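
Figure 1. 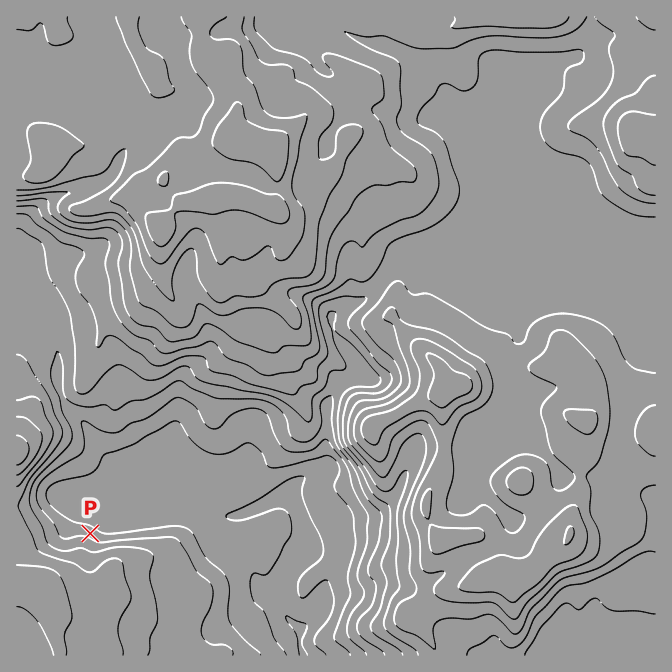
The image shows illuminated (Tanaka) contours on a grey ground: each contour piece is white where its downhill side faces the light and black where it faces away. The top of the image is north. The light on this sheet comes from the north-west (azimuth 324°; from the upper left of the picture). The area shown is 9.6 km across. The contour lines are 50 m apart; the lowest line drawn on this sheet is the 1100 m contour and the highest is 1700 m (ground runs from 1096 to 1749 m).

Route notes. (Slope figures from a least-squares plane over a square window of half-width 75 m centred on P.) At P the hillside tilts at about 17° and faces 27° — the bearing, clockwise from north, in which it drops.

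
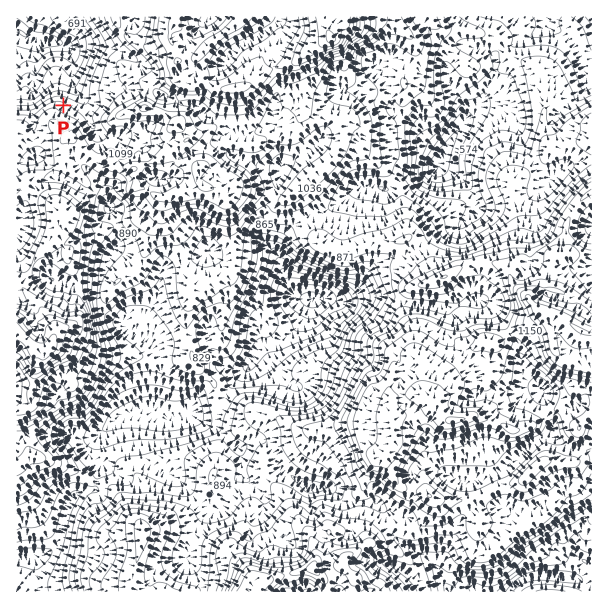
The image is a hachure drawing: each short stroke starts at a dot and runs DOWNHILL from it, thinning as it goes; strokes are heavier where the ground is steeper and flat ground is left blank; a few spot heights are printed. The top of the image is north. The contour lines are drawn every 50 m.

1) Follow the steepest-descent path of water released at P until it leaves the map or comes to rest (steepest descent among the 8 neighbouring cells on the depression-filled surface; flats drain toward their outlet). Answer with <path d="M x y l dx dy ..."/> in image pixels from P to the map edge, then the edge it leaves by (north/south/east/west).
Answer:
<path d="M63 105l9-9 0-42-10-10-3-2-5 0-1-1-18 0-2-2-3 0-3-3-3 0-7-6"/>
exit: west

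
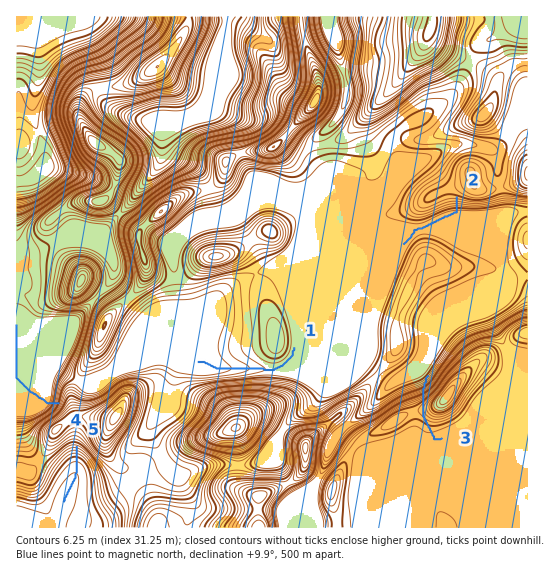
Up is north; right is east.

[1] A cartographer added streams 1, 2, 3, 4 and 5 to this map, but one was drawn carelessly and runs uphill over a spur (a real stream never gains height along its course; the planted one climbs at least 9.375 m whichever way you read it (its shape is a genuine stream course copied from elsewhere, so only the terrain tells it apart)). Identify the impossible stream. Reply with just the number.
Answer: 3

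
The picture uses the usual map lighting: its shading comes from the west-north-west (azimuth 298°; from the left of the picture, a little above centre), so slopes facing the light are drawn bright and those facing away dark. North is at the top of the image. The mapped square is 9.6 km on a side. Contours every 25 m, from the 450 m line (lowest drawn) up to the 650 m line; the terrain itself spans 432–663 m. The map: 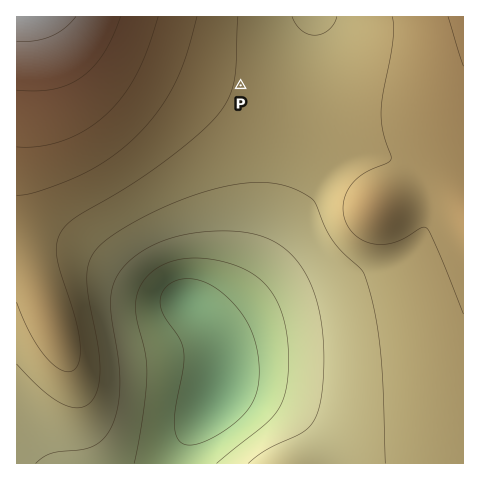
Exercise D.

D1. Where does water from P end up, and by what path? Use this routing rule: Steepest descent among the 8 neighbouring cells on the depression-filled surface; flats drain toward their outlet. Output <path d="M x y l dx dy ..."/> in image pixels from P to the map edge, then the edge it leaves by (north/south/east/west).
<path d="M241 85l33 0 30-29 0-7 1-1 1-12 2-5 0-5 1-1 2-8"/>
exit: north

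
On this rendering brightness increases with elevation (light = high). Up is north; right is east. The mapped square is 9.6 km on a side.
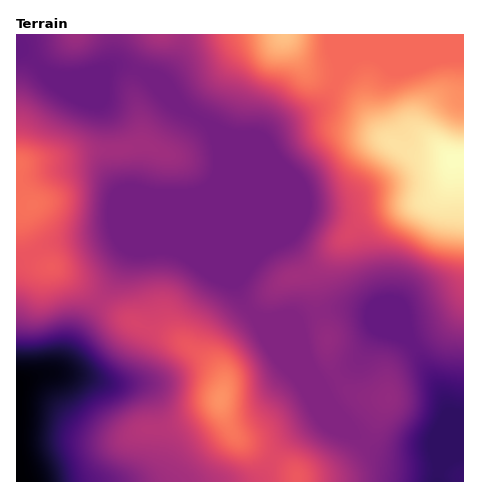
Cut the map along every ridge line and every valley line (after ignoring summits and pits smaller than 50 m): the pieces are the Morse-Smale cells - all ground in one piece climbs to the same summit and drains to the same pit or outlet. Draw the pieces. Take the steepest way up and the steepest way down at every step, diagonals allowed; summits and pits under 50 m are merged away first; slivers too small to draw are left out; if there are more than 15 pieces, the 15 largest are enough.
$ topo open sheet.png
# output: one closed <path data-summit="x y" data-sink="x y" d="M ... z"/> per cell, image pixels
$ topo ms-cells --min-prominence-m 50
<path data-summit="463 159" data-sink="438 481" d="M336 82l-5 11-10 12-41 21-15 12-9-2-21 0-24-8 7 20 0 23-2 5 0 59 30 71 71 73 15 28 23 28 20 15 17 6 42-6 6 14-3 17 26 1 1-321-11-1-9-5-27-1-26-12-16-15-17-29-8-8z"/><path data-summit="221 400" data-sink="438 481" d="M120 66l-8 1-8 4-29 5-27-2 13 12 40 17 9 26 3 41 9 20 17 0 27 5 32-3-51 50-19 8-13 30-15 21 24 17 58 24 27 19 10 10 5 9-4 24 13 30 11 10 47 25 6 7 1 6 139 0 3-18-6-14-42 6-13-3-12-8-17-15-3-6-19-24-11-21-71-73-30-71 0-59 2-5 0-23-7-20-10-9-30-17-26-28z"/><path data-summit="221 400" data-sink="17 481" d="M102 301l-4 2-12 16-24 48-7 5-26 6-13 9 1 95 280-1 0-5-6-7-47-25-11-10-13-30 4-24-5-9-10-10-27-19-58-24z"/><path data-summit="33 205" data-sink="438 481" d="M20 50l-4 1 0 113 2 1 4 27 10 13-9 9 0 18 9 22 8 9 23 10 36 27 16-20 13-30 19-8 50-49-31 2-27-5-17 0-9-20-3-41-9-26-40-17z"/><path data-summit="463 159" data-sink="17 481" d="M463 34l-126 0 0 26 2 15-2 7 13 8 8 8 17 29 16 15 26 12 27 1 9 5 10 0z"/><path data-summit="285 35" data-sink="438 481" d="M284 34l-102 0 0 12-4 11-14 21-17-3 24 27 30 17 9 8 25 9 21 0 9 2 15-12 41-21 15-21-2-3-26-9-11-14z"/><path data-summit="33 205" data-sink="17 481" d="M18 165l-2 0 1 221 18-10 20-4 8-6 16-35 21-30-37-28-23-10-8-9-10-28 1-12 9-9-10-13z"/><path data-summit="463 159" data-sink="438 481" d="M181 34l-164 0-1 16 9 3 18 18 14 5 18 0 29-5 8-4 8-1 12 2 14 7 18 3 12-17 5-10z"/><path data-summit="285 35" data-sink="17 481" d="M336 34l-52 1 13 23 11 14 28 10 3-7z"/>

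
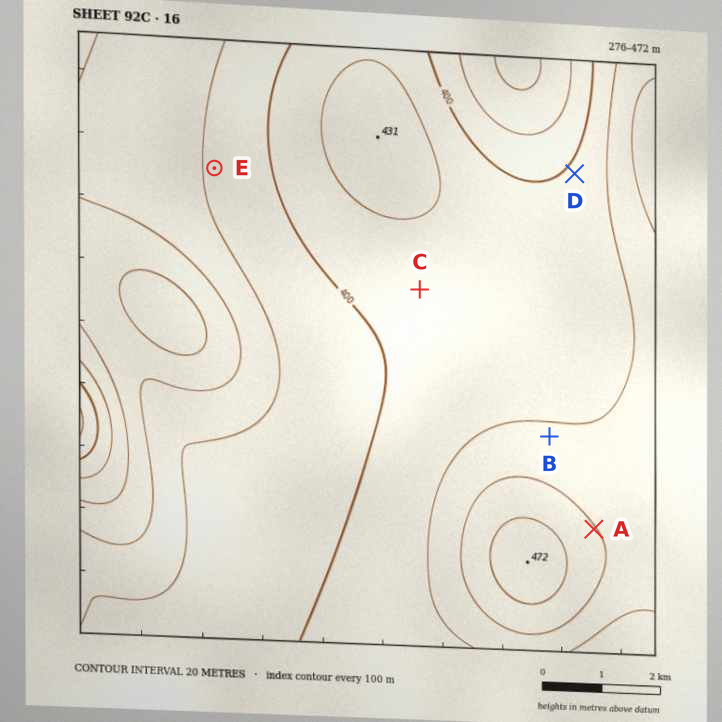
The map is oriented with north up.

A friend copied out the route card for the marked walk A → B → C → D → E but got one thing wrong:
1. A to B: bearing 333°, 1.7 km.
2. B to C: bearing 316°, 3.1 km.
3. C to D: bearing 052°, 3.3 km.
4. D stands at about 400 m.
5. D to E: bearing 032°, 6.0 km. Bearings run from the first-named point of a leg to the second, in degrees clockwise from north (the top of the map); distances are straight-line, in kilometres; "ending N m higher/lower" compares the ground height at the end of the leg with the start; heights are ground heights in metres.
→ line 5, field bearing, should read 268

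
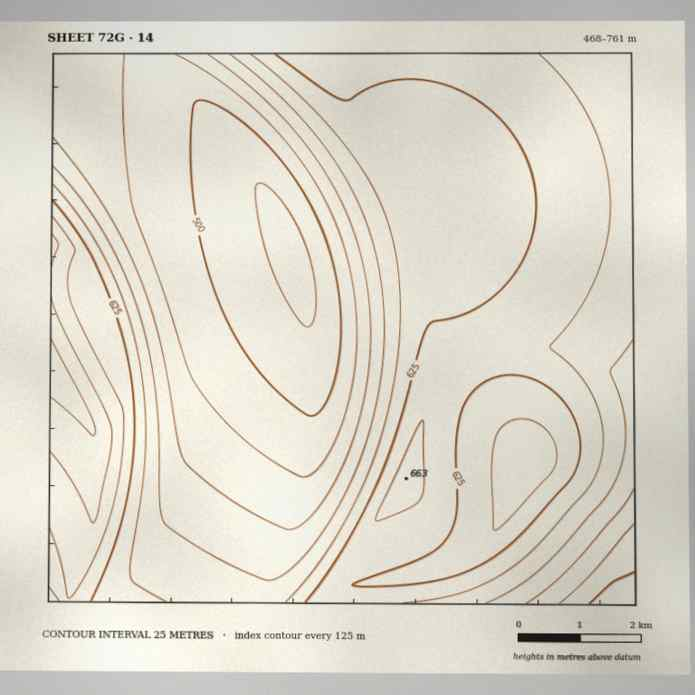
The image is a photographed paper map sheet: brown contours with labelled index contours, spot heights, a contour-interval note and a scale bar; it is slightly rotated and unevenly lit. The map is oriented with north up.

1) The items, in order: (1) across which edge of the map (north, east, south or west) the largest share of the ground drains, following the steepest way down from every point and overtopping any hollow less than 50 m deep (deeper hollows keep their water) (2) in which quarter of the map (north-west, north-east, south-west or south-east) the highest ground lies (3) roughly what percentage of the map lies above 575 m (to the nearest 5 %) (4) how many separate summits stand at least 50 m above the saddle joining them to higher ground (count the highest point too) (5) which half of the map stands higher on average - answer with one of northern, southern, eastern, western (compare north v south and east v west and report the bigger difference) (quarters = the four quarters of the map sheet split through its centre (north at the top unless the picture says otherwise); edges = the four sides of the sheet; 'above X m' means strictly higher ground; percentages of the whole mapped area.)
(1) Most of the ground drains across the northern edge.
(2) Look to the south-east quarter for the highest ground.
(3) Ground above 575 m makes up about 65 % of the sheet.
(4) Counting only tops that stand 50 m proud, the map has 2 summits.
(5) The eastern half stands higher on average than the western half.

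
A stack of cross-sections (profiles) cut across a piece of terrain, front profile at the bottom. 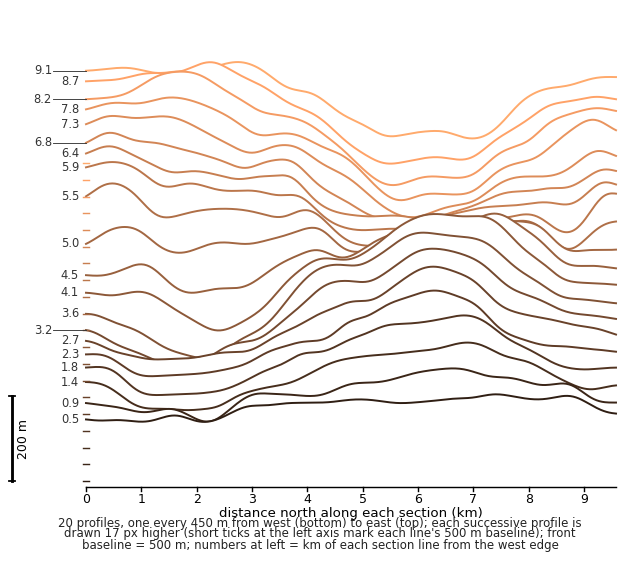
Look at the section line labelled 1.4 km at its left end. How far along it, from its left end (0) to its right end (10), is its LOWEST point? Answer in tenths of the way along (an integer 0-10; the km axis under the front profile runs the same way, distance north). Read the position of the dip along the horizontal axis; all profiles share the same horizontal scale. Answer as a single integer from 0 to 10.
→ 2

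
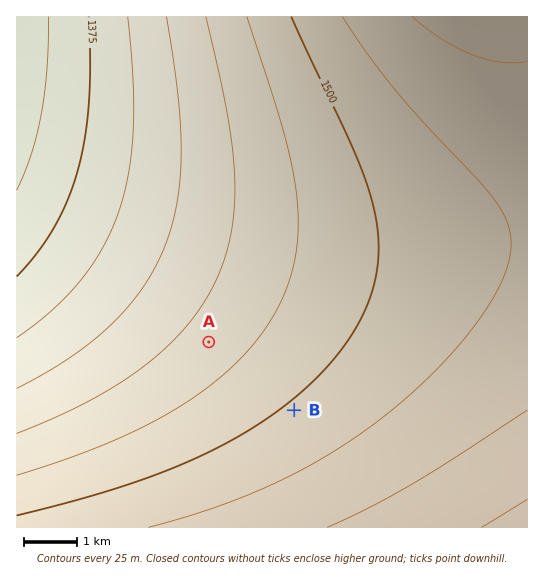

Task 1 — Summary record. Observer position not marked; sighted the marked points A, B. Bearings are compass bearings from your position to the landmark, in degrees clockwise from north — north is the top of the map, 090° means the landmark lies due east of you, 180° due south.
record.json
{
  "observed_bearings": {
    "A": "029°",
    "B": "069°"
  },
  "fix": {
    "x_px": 138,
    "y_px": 470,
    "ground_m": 1495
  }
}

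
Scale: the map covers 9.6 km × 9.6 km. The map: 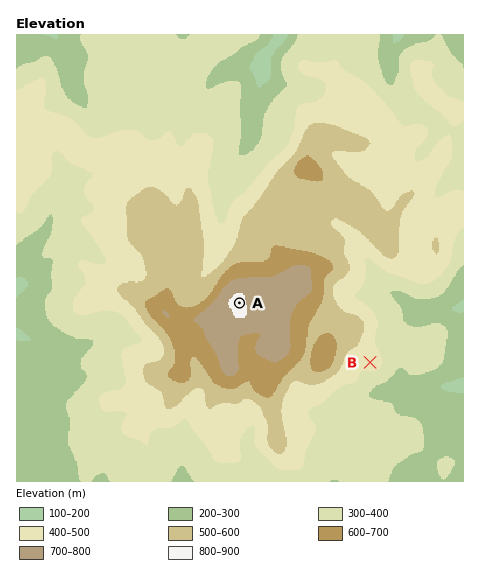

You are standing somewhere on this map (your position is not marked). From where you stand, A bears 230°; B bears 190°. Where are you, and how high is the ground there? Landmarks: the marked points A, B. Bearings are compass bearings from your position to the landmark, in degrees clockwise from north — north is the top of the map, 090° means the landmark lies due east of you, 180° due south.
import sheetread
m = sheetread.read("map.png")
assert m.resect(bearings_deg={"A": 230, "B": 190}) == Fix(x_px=405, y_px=164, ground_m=410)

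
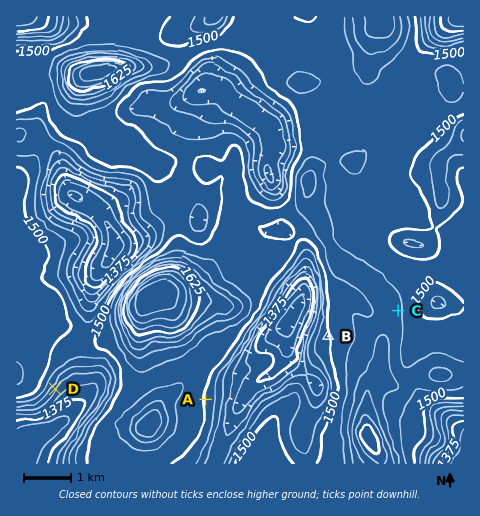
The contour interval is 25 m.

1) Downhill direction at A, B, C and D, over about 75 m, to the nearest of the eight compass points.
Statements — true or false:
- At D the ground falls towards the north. false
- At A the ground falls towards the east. true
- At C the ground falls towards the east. true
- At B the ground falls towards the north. false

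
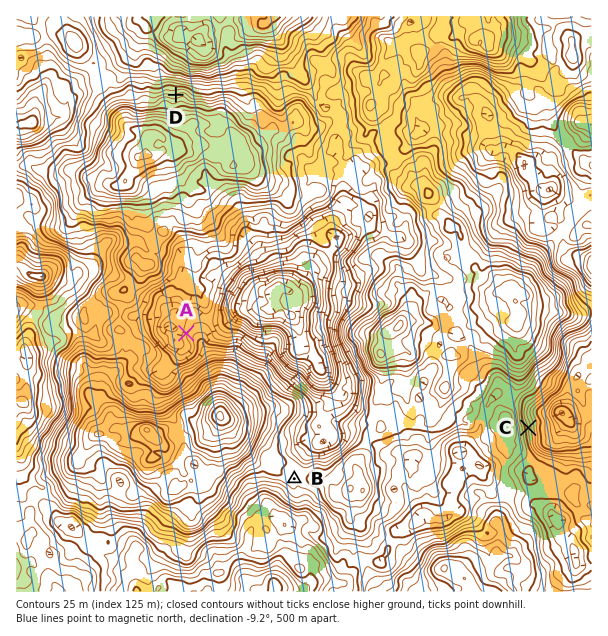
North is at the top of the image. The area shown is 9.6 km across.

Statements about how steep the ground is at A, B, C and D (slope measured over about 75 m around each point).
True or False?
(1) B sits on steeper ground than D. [False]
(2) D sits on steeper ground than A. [True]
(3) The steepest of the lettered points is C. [True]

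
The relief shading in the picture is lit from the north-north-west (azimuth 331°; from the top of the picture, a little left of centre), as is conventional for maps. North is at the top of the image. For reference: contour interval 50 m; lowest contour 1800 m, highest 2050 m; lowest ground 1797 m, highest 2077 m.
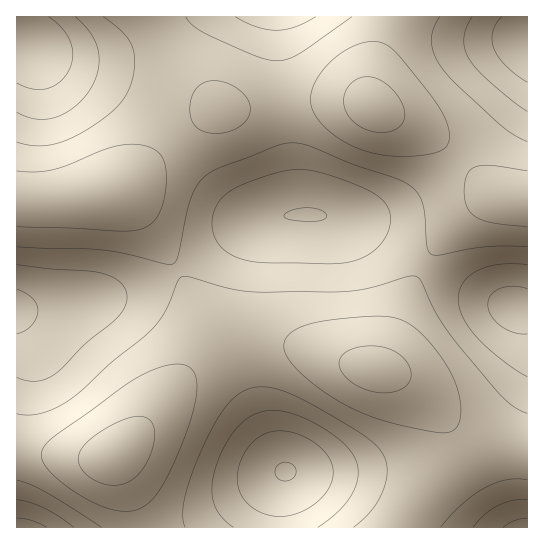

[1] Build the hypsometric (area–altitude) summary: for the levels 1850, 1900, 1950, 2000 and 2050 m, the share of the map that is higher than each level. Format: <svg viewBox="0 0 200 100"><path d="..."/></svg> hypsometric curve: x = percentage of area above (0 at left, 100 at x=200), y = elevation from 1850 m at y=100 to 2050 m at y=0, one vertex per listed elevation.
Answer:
<svg viewBox="0 0 200 100"><path d="M189 100l-32-25-44-25-71-25-35-25"/></svg>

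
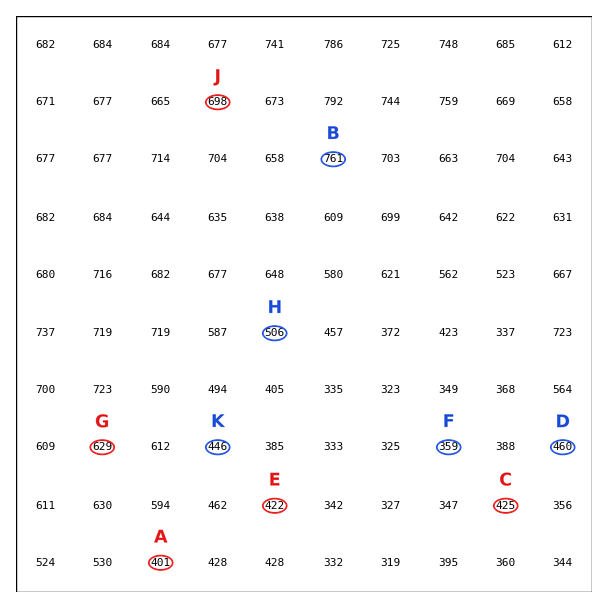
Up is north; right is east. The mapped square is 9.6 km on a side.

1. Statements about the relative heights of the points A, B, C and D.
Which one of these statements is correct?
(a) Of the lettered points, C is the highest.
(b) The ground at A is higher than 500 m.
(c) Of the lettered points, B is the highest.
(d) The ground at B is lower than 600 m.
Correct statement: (c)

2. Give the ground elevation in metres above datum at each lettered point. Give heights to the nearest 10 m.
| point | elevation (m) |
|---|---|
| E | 420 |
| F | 360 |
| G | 630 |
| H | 510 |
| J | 700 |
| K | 450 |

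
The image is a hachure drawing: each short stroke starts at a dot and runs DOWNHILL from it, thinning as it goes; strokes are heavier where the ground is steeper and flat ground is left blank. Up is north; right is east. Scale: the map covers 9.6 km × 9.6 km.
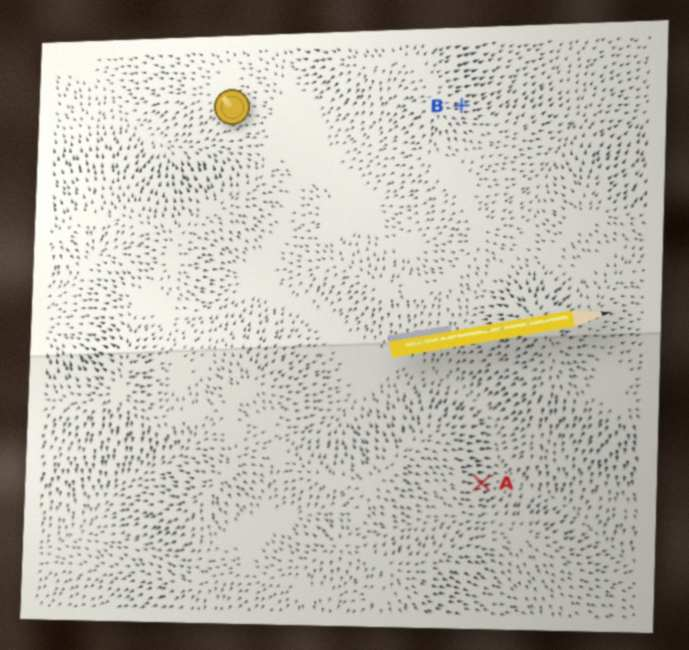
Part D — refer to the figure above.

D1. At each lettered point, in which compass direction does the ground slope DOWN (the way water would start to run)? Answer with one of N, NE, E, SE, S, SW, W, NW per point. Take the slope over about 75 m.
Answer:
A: E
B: E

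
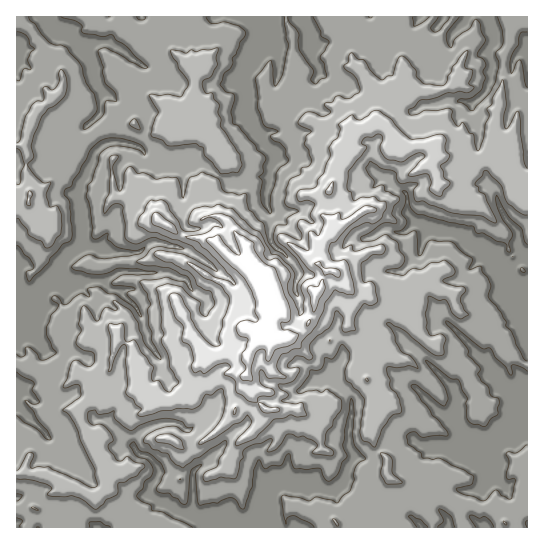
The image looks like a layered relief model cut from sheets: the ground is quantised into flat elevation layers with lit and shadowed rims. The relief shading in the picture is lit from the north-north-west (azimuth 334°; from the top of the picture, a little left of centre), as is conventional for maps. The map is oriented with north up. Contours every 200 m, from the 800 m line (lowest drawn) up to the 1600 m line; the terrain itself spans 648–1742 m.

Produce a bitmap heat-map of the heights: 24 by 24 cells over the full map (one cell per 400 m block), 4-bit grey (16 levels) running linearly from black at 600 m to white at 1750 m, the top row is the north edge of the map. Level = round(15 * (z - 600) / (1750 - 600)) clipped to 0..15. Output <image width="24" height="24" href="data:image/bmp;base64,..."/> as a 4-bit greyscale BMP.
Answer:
<image width="24" height="24" href="data:image/bmp;base64,Qk2WAQAAAAAAAHYAAAAoAAAAGAAAABgAAAABAAQAAAAAACABAAATCwAAEwsAABAAAAAAAAAAAAAAABEREQAiIiIAMzMzAERERABVVVUAZmZmAHd3dwCIiIgAmZmZAKqqqgC7u7sAzMzMAN3d3QDu7u4A////AERERDIRESNERDMzREVWVCMzMSIjVUQzM1ZVdTVFUhIyRUQyI0RGVEdlZERSRTIhEzNGVWZoiGZTZDMiESNWZ4d3mph0ZkIjMSNXeIiYu4ZUdjMjITNWiHiqzKdVdlNDIiJGiGm73tl2dkVCMyNGdmqq3tyYdmVEMhI0VHuJztu5h3VUISESJGeKzsrLh2ZUISMjM2iL7ZrKhkVSEkYiNWit2Yq4ZTIhMmczR6ialVeqliJFRHUjVnZ2U1iohkd2R1VCVVVVQ0aYZXh2Z1VDREVWUyV5eIh2dlVERFZmMjV5iXd1ZVVDRFZ1I0VXh2VTZUVTNVVkEzRFZnZURDRCREVkEjM1VWRUMyMhI1VVISI0REQ0IzEjNERDISI1RDMjJA=="/>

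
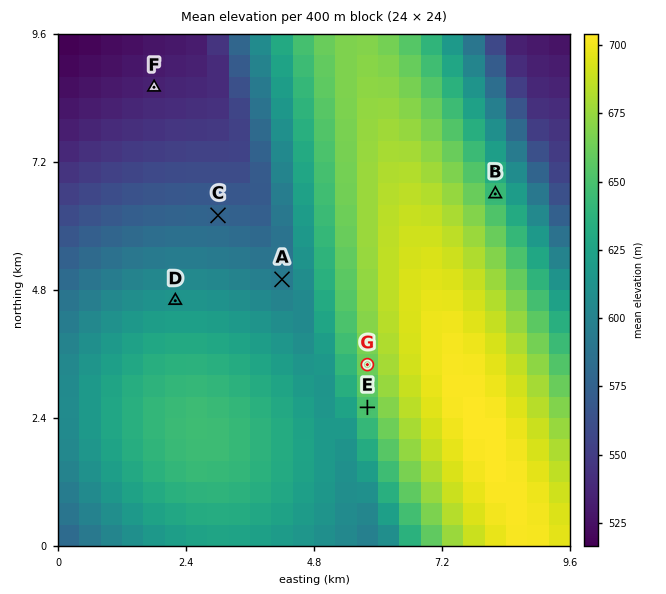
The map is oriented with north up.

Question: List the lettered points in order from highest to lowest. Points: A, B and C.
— B A C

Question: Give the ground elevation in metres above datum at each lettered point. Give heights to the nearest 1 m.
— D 614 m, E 650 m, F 534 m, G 662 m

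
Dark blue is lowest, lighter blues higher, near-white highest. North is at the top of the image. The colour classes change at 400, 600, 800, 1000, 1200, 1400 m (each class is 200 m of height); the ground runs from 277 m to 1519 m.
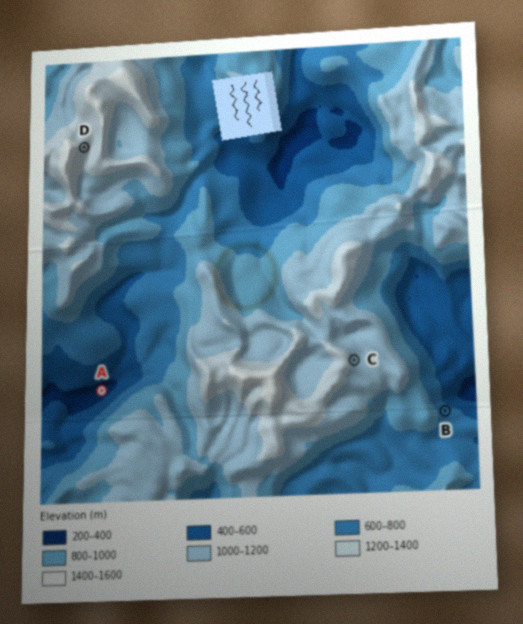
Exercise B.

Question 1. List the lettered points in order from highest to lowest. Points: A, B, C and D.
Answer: D C B A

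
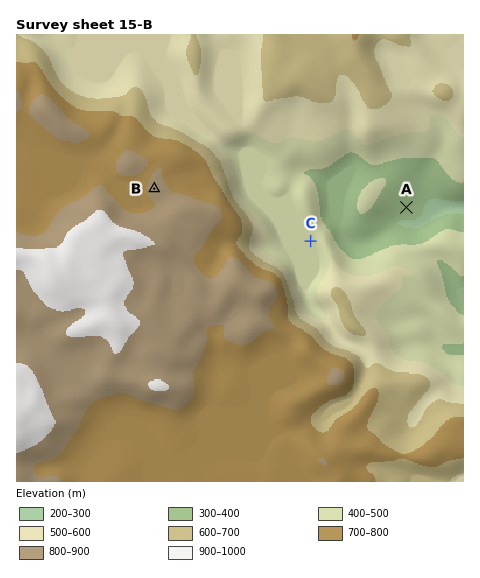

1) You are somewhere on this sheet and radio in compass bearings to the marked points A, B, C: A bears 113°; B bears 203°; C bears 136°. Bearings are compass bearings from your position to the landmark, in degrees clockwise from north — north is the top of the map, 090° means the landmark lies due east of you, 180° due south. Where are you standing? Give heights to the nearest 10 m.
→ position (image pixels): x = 186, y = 113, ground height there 520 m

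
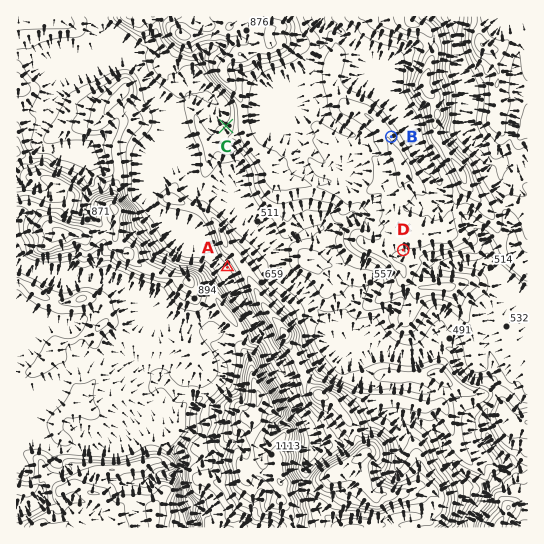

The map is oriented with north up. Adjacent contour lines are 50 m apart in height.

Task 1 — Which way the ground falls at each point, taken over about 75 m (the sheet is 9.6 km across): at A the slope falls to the SW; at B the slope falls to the NE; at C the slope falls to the NW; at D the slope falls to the S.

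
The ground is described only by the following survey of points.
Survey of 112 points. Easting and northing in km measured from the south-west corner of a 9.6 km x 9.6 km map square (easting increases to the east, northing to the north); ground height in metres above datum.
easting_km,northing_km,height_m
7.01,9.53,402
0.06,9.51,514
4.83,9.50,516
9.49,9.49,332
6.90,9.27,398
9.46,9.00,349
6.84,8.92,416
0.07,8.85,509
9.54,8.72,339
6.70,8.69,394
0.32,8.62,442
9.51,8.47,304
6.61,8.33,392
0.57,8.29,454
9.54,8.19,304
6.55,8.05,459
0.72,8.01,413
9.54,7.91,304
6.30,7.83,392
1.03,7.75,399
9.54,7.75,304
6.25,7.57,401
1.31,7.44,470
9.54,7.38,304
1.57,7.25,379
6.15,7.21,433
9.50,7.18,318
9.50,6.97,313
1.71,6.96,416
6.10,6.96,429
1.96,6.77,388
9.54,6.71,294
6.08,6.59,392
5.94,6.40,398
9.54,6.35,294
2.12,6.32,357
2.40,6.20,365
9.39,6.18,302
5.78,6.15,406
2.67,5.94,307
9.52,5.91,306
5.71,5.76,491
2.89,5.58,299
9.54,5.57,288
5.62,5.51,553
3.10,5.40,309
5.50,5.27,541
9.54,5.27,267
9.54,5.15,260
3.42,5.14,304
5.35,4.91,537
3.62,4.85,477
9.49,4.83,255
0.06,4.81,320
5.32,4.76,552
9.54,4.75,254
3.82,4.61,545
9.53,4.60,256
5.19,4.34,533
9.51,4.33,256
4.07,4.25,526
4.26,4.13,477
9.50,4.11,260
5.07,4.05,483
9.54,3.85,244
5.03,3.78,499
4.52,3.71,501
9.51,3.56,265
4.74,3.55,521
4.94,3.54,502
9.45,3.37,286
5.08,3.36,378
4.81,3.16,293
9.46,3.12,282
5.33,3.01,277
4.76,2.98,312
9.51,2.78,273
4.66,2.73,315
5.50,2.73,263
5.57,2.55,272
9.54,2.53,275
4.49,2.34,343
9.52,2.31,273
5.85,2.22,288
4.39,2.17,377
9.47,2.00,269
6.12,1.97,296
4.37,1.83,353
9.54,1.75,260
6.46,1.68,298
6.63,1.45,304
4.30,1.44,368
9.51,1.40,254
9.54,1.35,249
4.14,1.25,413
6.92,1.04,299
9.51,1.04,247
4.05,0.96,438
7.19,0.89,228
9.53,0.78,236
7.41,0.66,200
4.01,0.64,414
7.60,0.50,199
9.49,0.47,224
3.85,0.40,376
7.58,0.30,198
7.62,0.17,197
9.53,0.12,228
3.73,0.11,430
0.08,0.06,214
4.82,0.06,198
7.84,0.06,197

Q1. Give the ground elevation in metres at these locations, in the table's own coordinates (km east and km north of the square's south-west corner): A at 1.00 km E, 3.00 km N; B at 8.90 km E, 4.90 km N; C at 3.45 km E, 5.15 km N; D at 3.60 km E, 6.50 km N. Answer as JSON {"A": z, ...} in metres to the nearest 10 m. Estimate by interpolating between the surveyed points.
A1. {"A": 330, "B": 270, "C": 300, "D": 340}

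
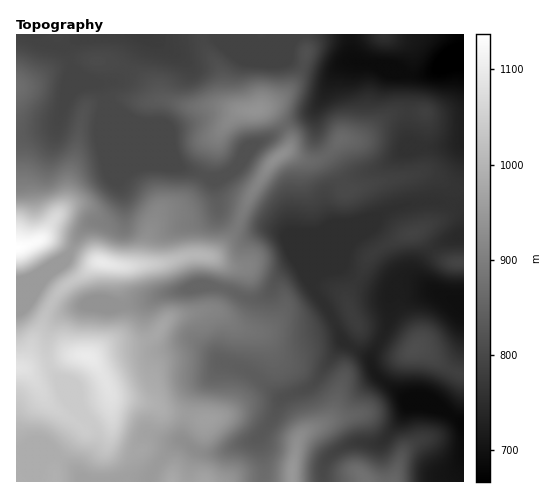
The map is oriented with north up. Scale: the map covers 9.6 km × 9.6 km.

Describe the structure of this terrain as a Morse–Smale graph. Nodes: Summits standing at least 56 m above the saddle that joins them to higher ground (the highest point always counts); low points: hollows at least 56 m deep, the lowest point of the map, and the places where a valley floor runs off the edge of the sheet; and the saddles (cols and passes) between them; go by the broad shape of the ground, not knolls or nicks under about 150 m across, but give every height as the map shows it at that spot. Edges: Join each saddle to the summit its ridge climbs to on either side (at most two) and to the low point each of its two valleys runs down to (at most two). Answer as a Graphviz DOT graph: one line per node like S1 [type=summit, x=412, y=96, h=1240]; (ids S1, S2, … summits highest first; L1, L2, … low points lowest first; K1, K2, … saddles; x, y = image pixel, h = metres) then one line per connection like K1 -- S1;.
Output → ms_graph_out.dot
graph terrain {
  S1 [type=summit, x=17, y=248, h=1137];
  S2 [type=summit, x=88, y=357, h=1099];
  S3 [type=summit, x=102, y=262, h=1099];
  S4 [type=summit, x=215, y=481, h=960];
  S5 [type=summit, x=256, y=110, h=939];
  S6 [type=summit, x=365, y=481, h=877];
  S7 [type=summit, x=414, y=350, h=811];
  L1 [type=low, x=451, y=59, h=666];
  L2 [type=low, x=462, y=424, h=680];
  K1 [type=saddle, x=50, y=304, h=1021];
  K2 [type=saddle, x=155, y=467, h=952];
  K3 [type=saddle, x=71, y=248, h=952];
  K4 [type=saddle, x=263, y=480, h=868];
  K5 [type=saddle, x=223, y=288, h=854];
  K6 [type=saddle, x=105, y=98, h=801];
  K7 [type=saddle, x=452, y=416, h=685];
  K1 -- S2;
  K1 -- S3;
  K1 -- L1;
  K2 -- S2;
  K2 -- L1;
  K2 -- L2;
  K3 -- S1;
  K3 -- S3;
  K3 -- L1;
  K4 -- S2;
  K4 -- S4;
  K4 -- L2;
  K5 -- S2;
  K5 -- S3;
  K5 -- L1;
  K5 -- L2;
  K6 -- S1;
  K6 -- S5;
  K6 -- L1;
  K7 -- S6;
  K7 -- S7;
  K7 -- L2;
}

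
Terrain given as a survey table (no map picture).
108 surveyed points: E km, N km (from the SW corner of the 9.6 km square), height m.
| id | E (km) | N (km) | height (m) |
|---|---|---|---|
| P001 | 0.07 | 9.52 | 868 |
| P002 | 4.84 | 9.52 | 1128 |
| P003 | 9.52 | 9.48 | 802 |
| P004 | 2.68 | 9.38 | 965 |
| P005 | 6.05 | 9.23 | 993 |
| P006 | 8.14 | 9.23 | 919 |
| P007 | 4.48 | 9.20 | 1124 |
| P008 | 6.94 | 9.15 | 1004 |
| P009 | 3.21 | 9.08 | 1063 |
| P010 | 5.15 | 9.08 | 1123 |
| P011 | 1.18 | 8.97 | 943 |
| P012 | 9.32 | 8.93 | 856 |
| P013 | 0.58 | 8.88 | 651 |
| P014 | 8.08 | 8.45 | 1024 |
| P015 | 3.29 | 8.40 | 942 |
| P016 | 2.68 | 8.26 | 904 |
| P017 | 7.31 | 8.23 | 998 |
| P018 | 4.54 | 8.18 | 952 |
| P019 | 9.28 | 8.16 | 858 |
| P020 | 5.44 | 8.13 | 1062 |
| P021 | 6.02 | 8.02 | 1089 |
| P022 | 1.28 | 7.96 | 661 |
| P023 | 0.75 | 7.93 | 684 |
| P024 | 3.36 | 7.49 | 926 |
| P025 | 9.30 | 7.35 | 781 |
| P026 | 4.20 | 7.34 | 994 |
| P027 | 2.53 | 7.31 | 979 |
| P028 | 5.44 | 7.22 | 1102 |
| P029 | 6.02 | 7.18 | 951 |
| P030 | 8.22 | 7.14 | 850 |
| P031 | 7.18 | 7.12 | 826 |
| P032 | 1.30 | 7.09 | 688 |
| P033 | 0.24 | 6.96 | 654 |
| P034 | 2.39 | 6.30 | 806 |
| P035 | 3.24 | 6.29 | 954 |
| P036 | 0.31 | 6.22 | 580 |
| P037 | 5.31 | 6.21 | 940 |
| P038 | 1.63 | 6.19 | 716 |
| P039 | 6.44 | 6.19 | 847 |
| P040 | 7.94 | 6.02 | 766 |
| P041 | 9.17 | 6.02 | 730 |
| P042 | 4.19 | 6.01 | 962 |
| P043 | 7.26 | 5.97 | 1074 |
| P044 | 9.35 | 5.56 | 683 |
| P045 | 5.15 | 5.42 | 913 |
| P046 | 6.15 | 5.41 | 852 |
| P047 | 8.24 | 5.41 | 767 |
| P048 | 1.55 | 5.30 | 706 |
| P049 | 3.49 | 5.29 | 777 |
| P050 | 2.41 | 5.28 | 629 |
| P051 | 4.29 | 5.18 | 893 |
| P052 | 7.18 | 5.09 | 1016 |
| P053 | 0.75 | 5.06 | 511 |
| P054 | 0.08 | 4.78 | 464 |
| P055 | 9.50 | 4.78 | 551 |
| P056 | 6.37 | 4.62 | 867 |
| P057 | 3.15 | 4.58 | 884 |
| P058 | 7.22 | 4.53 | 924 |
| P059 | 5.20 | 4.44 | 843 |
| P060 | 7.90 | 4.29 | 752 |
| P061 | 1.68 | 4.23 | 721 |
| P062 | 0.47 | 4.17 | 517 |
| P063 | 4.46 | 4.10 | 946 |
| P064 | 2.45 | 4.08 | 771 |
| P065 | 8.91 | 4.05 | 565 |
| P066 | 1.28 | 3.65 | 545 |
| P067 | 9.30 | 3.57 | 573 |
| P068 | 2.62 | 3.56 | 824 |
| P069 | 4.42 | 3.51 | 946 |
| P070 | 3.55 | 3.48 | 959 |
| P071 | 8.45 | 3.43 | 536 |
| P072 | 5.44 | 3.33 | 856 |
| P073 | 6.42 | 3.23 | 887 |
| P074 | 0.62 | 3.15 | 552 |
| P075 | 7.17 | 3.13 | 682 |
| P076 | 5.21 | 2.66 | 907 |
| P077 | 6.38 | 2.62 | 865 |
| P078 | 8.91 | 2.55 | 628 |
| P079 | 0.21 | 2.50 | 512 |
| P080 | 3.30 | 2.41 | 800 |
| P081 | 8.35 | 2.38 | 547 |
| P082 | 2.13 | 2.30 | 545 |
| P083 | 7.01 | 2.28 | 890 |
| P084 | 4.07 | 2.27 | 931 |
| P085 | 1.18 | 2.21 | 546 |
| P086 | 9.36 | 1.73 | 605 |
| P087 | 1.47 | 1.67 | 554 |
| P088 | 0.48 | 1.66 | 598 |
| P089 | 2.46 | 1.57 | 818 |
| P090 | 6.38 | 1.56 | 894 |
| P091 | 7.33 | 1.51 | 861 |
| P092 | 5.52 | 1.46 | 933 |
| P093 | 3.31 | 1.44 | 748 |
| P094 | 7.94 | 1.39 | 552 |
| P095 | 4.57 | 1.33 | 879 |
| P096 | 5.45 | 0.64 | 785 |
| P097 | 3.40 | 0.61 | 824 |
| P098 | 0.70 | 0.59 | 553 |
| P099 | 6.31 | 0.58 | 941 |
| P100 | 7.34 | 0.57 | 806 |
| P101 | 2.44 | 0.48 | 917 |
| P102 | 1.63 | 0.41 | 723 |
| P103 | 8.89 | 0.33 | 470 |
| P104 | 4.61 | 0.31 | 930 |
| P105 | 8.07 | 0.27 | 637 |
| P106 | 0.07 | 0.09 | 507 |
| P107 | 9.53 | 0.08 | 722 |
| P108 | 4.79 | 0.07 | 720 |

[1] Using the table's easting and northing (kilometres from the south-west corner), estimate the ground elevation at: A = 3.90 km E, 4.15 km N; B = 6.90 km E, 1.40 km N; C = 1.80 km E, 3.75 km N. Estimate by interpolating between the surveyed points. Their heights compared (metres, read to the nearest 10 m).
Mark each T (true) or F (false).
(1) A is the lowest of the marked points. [F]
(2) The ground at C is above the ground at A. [F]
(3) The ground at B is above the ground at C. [T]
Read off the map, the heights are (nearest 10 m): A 850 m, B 860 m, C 600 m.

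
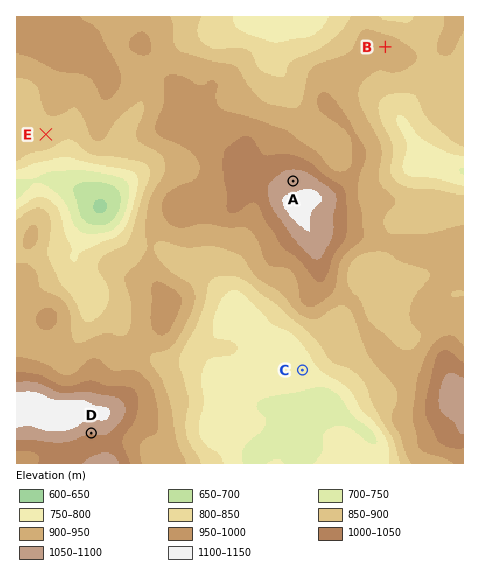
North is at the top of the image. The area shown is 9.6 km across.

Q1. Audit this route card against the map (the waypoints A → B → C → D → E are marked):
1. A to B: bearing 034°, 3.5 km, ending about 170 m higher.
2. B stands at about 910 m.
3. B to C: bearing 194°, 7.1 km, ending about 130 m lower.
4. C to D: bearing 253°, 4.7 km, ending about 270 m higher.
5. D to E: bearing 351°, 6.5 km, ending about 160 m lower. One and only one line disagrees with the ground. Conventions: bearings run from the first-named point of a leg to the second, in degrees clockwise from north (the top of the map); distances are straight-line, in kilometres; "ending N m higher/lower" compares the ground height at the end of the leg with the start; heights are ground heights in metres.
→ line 1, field sense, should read lower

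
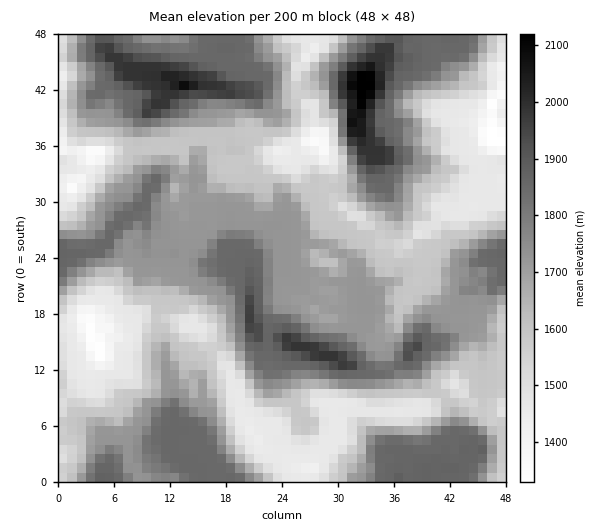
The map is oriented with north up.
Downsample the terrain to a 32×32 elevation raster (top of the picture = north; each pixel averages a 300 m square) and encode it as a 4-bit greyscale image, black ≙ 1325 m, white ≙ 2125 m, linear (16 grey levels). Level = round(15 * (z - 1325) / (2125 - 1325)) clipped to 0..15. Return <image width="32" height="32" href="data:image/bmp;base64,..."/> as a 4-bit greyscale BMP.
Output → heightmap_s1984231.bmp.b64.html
<image width="32" height="32" href="data:image/bmp;base64,Qk12AgAAAAAAAHYAAAAoAAAAIAAAACAAAAABAAQAAAAAAAACAAATCwAAEwsAABAAAAAAAAAAAAAAABEREQAiIiIAMzMzAERERABVVVUAZmZmAHd3dwCIiIgAmZmZAKqqqgC7u7sAzMzMAN3d3QDu7u4A////AFeqqImaqqhjIiRnmqqqqnVFipiaqqqFMiIjVpqqqqqVRXiImqqpYyIzIjWaqqqqplV3eJqqqEIiNUI1eIeKqoVVZmeKqpcyM0VCNEMzRoZURERWiZh2M0VVMjMzMzVUVEMzRVeGdTR3ZURWZlVVNVVDIzNXdmQ2mZiJqpmIZUVVMiEzV2VTSKqqvMuZqodVVTIBI1dVRGmqzMupd5updmUyASNVQzV7u8uZiHd6qYd1MREjRDM1i7qod3d2aIh3dUIiM0VUV4uoh3d3d1Z3h4ZkM0VVV3ibqHd3eHZVV4iIl1VXd3iJqqh3d3d2ZVaImqmHd4iImqqoh2Z3ZVVWiZqqqoiIiIqqmIdndlVFVXiqmJqYiIeJmYiHZlVVU0VWeFZ5qZh3d4h4h1VURWQzNEU0aJqYd3d3d3ZVNWd1QzMzIleJqHd3d2d1VVeahUMzMyE1eKl3dVVVVFVYqpZVMzIyI1Z4d2VVUzMzWsuodUMzIgJFVVZlVTIiImzMqGQzISREVlVVVVVUMhOdypdUMgA2d3iYdmZlZmM0vsqnUzIRR4iay6mHeIdkNr7KhTMyEkipqrzLu7uoVEjP6oZUQyE3mrzN7cy7qVVp3+uph2VCNprMzMy6qqhTac7sqqmGQlisy7qqqqqHUzabzLqqqWNIq6mIiaqqhUMzaau6qqpk"/>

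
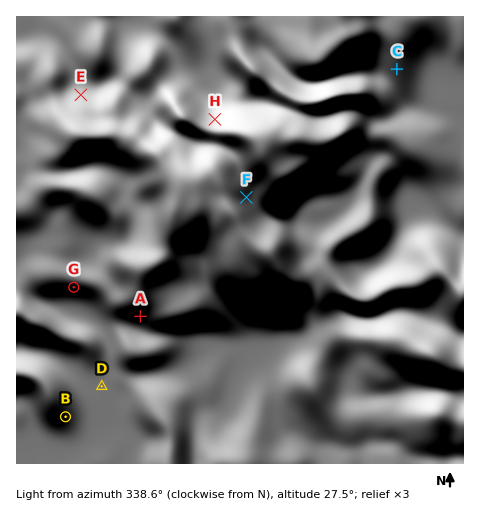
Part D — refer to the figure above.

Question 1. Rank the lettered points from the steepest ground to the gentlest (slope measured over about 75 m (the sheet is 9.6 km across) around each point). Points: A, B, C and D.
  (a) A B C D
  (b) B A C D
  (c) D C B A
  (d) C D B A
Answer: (a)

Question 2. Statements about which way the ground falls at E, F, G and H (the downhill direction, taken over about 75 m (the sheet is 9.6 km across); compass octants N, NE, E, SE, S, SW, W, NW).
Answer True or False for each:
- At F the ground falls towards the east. True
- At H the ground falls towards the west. False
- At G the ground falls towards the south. True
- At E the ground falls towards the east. False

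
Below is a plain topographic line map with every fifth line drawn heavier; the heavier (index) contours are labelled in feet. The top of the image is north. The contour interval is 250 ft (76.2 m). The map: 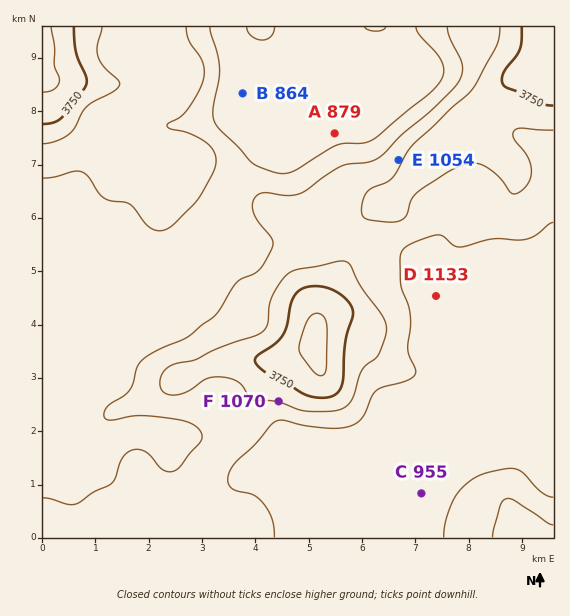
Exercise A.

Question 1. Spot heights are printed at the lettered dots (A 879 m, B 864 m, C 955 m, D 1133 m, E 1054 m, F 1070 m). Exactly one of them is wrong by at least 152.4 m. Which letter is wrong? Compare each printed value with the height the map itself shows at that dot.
D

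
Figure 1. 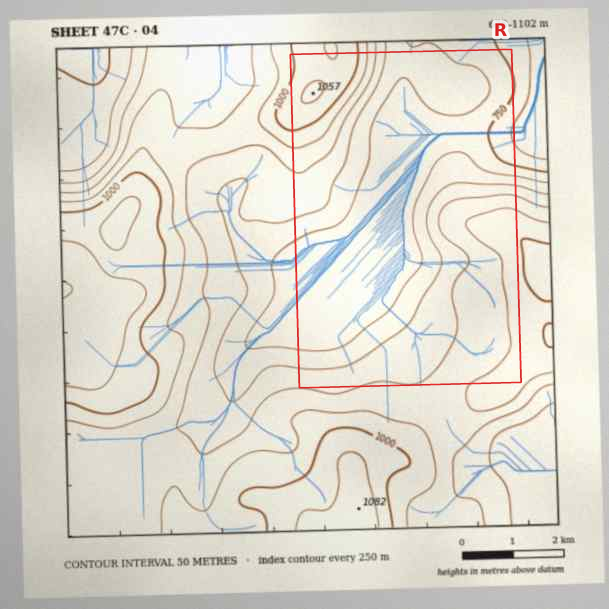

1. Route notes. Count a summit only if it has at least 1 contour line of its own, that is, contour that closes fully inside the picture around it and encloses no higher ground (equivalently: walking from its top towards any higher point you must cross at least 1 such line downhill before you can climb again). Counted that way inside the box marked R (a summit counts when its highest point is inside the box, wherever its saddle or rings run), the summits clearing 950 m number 1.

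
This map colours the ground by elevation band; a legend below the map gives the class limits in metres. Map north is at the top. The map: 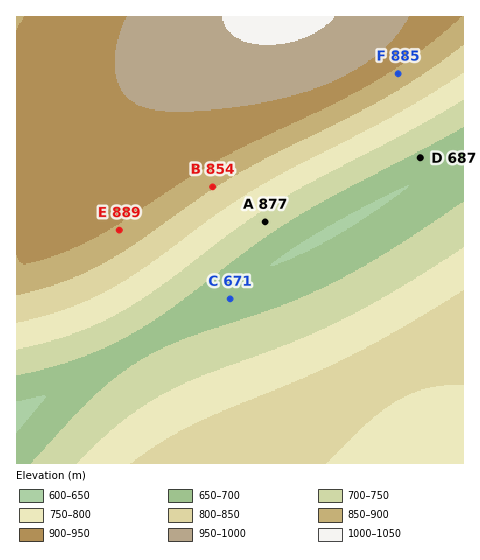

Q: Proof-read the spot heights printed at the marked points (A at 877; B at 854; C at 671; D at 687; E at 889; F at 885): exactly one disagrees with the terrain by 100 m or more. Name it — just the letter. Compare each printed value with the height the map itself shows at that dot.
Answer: A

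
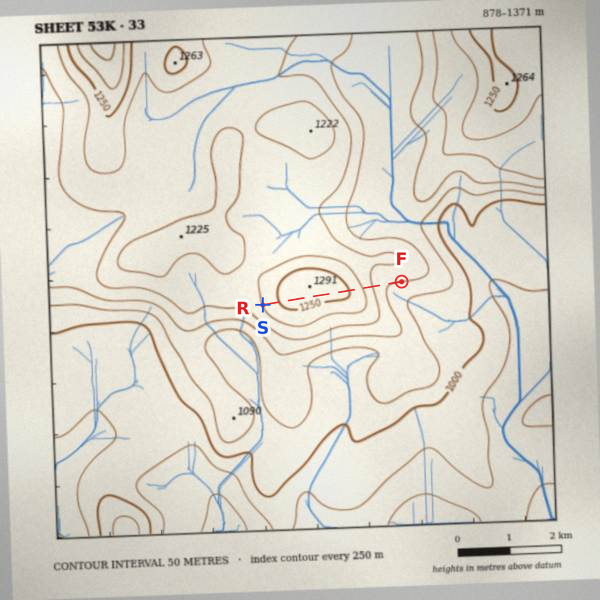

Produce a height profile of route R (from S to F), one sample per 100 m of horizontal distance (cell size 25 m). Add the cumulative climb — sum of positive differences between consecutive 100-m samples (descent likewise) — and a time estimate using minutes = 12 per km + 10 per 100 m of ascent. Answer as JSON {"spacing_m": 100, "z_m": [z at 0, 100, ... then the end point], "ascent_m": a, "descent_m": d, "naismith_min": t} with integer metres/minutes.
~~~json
{"spacing_m": 100, "z_m": [1202, 1219, 1234, 1248, 1259, 1267, 1272, 1275, 1276, 1276, 1276, 1275, 1274, 1272, 1270, 1266, 1258, 1247, 1231, 1209, 1184, 1158, 1134, 1116, 1105, 1100, 1099, 1099], "ascent_m": 75, "descent_m": 178, "naismith_min": 40}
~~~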